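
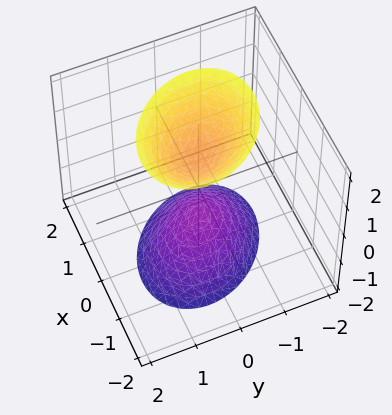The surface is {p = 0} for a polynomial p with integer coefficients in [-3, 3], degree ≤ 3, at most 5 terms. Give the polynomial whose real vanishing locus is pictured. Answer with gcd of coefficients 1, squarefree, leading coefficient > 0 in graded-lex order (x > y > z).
2*x^2 + x*y + 2*y^2 - z^2 + 1

There are 2 components. Treating them together as one polynomial.
The degree is 2 — a generic line meets the surface in up to 2 points.
Reading off the gridlines: it misses every integer gridline on the y-axis; the surface avoids every integer x-axis point in the box; the z-axis gridline crossings are at z ∈ {-1, 1}.
Assembling these constraints gives the stated polynomial.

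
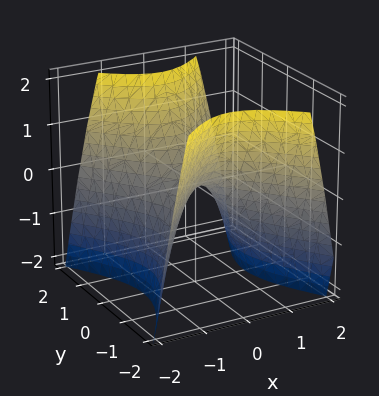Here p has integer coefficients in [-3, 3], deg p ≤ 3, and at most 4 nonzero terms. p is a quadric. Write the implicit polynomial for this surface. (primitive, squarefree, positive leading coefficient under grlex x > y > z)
1. deg p = 2. A hyperbolic paraboloid; a quadric.
2. Symmetries: the x ↦ −x reflection is a symmetry, so x appears only in even powers; mirror symmetry y ↦ −y ⇒ only even powers of y.
3. From the visible intercepts: it crosses the z-axis at the gridline z = 0; it meets the x-axis at x = 0 (among the integer gridlines); it meets the y-axis at y = 0 (among the integer gridlines).
4. Fitting integer coefficients to these (and the overall shape) gives p.

3*x^2 - 2*y^2 + 2*z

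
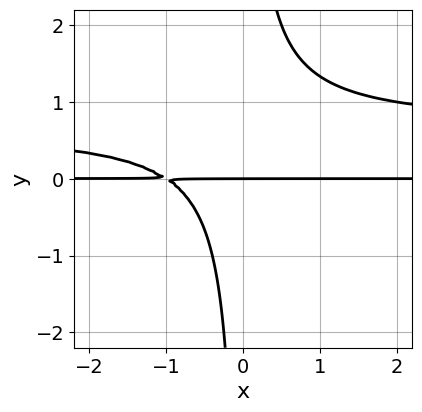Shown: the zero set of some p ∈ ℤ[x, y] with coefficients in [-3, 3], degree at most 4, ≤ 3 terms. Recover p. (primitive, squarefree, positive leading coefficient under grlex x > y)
First, deg p = 3. The shape is more complex than any degree-2 curve.
Then, checking where it meets the axes: every point of the x-axis in the box is on the curve; one y-axis crossing is at y = 0.
Finally, assembling these constraints gives the stated polynomial.

3*x*y^2 - 2*x*y - 2*y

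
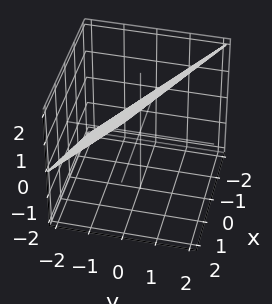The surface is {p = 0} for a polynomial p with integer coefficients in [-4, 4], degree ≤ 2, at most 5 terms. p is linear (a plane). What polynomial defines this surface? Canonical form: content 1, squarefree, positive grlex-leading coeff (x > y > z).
x + 2*y - 2*z + 2

1. Degree: every cross-section is a straight line — this is a plane, so deg p = 1.
2. Observable constraints: it crosses the z-axis at the gridline z = 1; one x-axis crossing is at x = -2; it meets the y-axis at y = -1 (among the integer gridlines).
3. Fitting integer coefficients to these (and the overall shape) gives p.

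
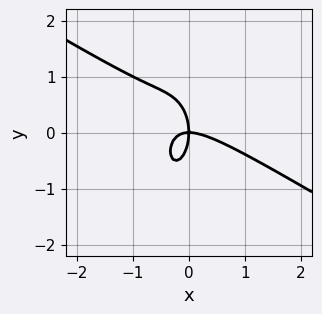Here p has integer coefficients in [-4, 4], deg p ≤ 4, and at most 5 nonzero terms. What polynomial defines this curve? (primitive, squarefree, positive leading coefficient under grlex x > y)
1. The degree is 3 — the shape is more complex than any degree-2 curve.
2. From the axis intercepts and sections: one x-axis crossing is at x = 0; it meets the y-axis at y = 0 (among the integer gridlines).
3. Together with the visible shape, these determine p as stated.

2*x^3 + 3*x^2*y + y^3 + 2*x*y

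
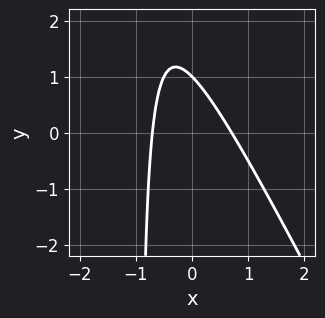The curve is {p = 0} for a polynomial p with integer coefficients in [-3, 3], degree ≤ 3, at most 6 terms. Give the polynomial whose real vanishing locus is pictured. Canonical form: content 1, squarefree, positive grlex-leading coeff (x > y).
2*x^2 + x*y + y - 1

(a) The degree is 2 — the shape is more complex than any degree-1 curve.
(b) Reading off the gridlines: it crosses the y-axis at the gridline y = 1.
(c) Solving for integer coefficients yields p as stated.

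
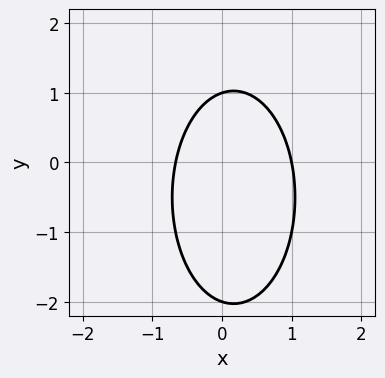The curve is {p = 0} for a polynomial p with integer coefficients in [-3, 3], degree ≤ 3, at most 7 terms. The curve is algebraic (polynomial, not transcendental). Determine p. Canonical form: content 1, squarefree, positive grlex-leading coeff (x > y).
deg p = 2.
Reading off the gridlines: the y-axis gridline crossings are at y ∈ {-2, 1}; it meets the x-axis at x = 1 (among the integer gridlines).
Assembling these constraints gives the stated polynomial.

3*x^2 + y^2 - x + y - 2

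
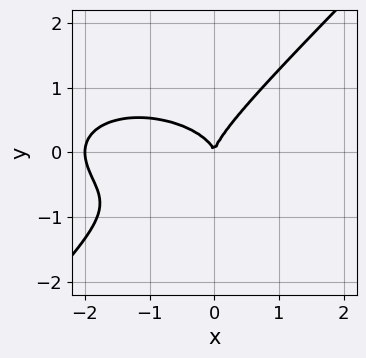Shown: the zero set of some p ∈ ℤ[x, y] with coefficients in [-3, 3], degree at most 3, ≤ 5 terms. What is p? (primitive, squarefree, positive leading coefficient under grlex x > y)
x^3 + 2*x*y^2 - 3*y^3 + 2*x^2

(a) deg p = 3. The shape is more complex than any degree-2 curve.
(b) From the visible intercepts: among the integer gridlines, it crosses the x-axis at x ∈ {-2, 0}; it meets the y-axis at y = 0 (among the integer gridlines).
(c) Putting this together gives p.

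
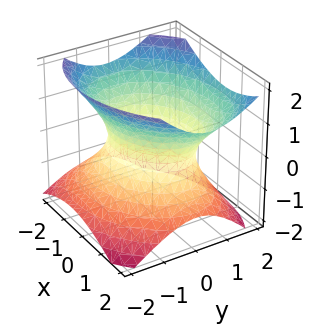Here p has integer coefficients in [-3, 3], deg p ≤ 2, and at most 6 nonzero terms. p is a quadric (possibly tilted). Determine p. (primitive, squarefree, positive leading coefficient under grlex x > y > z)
1. The degree is 2 — no degree-1 surface has this shape.
2. Against the integer gridlines: it misses every integer gridline on the z-axis; among the integer gridlines, it crosses the y-axis at y ∈ {-1, 1}.
3. Assembling these constraints gives the stated polynomial.

2*x^2 - x*y + 3*y^2 - y*z - 3*z^2 - 3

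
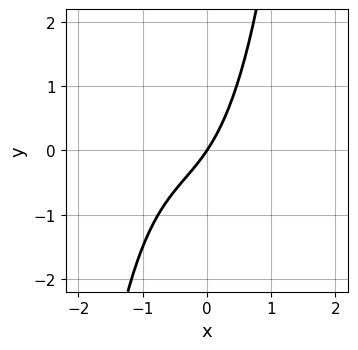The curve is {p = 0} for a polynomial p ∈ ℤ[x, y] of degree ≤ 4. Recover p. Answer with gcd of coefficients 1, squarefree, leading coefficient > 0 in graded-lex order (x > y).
(a) Degree: a generic line meets the curve in up to 3 points, so deg p = 3.
(b) From the visible intercepts: one y-axis crossing is at y = 0; one x-axis crossing is at x = 0.
(c) The integer polynomial consistent with all of this is the stated p.

2*x^3 + 2*x^2 + 3*x - 2*y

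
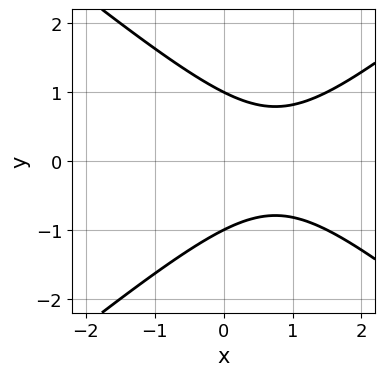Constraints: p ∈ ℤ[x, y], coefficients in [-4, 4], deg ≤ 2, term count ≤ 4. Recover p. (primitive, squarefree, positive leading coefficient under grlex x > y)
1. Degree: a generic line meets the curve in up to 2 points, so deg p = 2.
2. Symmetries: the y ↦ −y reflection is a symmetry, so y appears only in even powers.
3. Reading off the gridlines: among the integer gridlines, it crosses the y-axis at y ∈ {-1, 1}; no x-intercept at any integer in the box.
4. Solving for integer coefficients yields p as stated.

2*x^2 - 3*y^2 - 3*x + 3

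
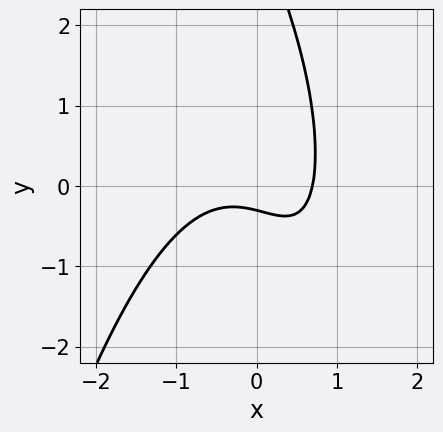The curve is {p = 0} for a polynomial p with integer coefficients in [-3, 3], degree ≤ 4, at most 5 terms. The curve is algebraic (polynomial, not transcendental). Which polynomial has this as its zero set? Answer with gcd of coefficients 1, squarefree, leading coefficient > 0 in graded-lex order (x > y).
3*x^3 + 3*x*y + y^2 - 3*y - 1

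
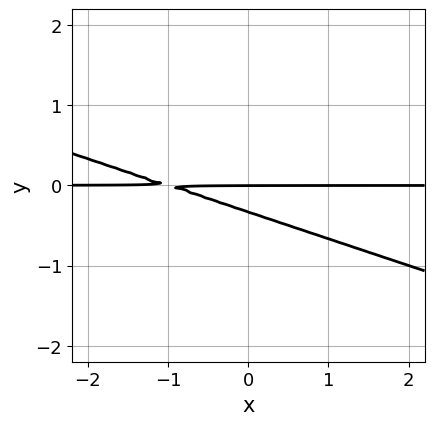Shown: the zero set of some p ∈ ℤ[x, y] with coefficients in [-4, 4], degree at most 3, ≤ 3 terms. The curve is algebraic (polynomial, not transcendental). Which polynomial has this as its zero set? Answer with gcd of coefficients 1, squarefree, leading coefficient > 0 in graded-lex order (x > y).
1. Degree: the shape is more complex than any degree-1 curve, so deg p = 2.
2. From the axis intercepts and sections: one y-axis crossing is at y = 0; the visible x-axis segment lies entirely on the curve.
3. These observations pin down the coefficients.

x*y + 3*y^2 + y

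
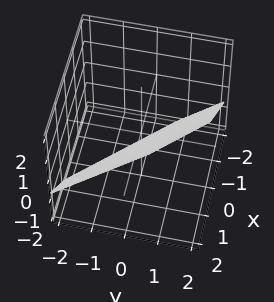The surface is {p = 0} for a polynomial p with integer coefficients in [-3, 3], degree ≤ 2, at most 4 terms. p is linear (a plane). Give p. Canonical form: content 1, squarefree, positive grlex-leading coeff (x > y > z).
3*x + 3*y - 3*z - 2

1. The degree is 1 — the surface is flat (a plane).
2. Solving for integer coefficients yields p as stated.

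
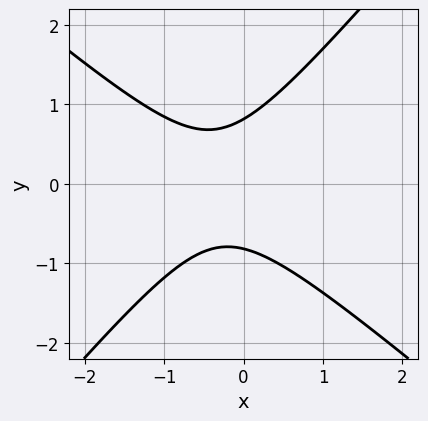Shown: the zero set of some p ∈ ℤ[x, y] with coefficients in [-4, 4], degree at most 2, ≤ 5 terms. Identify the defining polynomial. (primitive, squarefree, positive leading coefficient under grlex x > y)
3*x^2 + x*y - 3*y^2 + 2*x + 2

1. Degree: no degree-1 curve has this shape, so deg p = 2.
2. Against the integer gridlines: it misses every integer gridline on the x-axis.
3. Fitting integer coefficients to these (and the overall shape) gives p.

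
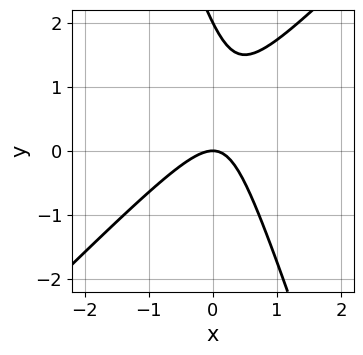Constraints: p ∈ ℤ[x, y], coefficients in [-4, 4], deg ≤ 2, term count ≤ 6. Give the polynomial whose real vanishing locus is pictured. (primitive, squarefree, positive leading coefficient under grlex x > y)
3*x^2 - 2*x*y - y^2 + 2*y

1. The degree is 2 — a generic line meets the curve in up to 2 points.
2. From the axis intercepts and sections: among the integer gridlines, it crosses the y-axis at y ∈ {0, 2}; it crosses the x-axis at the gridline x = 0.
3. Assembling these constraints gives the stated polynomial.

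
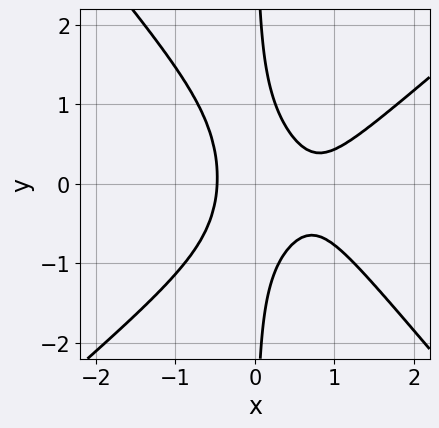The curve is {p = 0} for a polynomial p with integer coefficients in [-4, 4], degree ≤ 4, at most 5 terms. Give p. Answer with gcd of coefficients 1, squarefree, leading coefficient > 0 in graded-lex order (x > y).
1. deg p = 3. No degree-2 curve has this shape.
2. Reading off the gridlines: the curve avoids every integer y-axis point in the box.
3. Solving for integer coefficients yields p as stated.

3*x^3 - x^2*y - 3*x*y^2 - 3*x^2 + 1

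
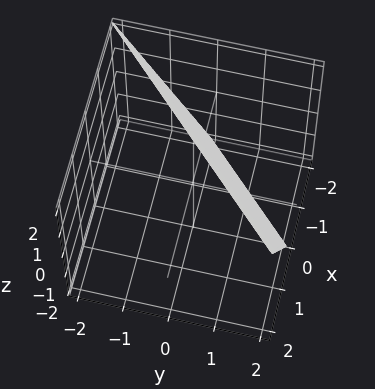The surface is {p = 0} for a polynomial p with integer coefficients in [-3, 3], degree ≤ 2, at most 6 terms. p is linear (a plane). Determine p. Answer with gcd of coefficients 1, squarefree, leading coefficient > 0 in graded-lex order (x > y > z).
2*x - 2*y - z + 2

First, degree: the surface is flat (a plane), so deg p = 1.
Then, from the visible intercepts: one x-axis crossing is at x = -1; it meets the z-axis at z = 2 (among the integer gridlines).
Finally, these observations pin down the coefficients.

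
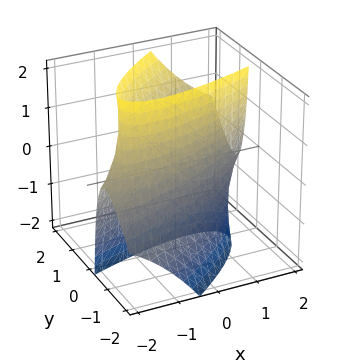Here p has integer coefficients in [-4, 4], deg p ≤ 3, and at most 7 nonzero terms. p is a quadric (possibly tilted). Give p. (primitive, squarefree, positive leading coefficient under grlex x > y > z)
x^2 - 3*x*y + 3*y^2 - 2*y*z - 2

First, degree: a generic line meets the surface in up to 2 points, so deg p = 2.
Next, from the visible intercepts: no z-intercept at any integer in the box.
Finally, matching integer coefficients to the picture gives p.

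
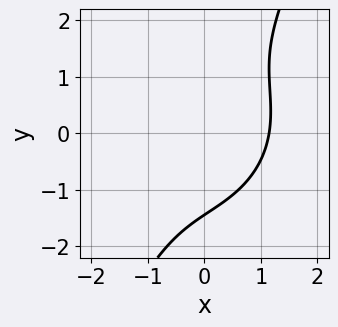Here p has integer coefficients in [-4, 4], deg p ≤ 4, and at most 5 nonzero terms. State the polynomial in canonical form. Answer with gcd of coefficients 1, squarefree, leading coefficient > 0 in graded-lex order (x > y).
2*x^3 - x^2*y + 2*x*y^2 - y^3 - 3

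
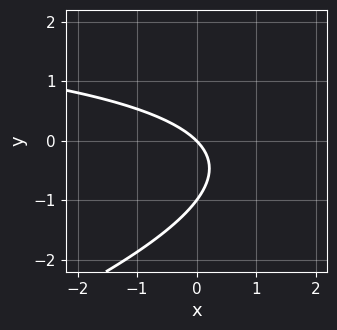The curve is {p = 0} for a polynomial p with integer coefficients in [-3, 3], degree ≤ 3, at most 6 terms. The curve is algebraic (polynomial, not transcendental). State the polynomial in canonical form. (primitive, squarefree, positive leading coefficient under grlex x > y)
1. deg p = 2. A generic line meets the curve in up to 2 points.
2. Observable constraints: among the integer gridlines, it crosses the y-axis at y ∈ {-1, 0}; it meets the x-axis at x = 0 (among the integer gridlines).
3. Assembling these constraints gives the stated polynomial.

x*y - 3*y^2 - 3*x - 3*y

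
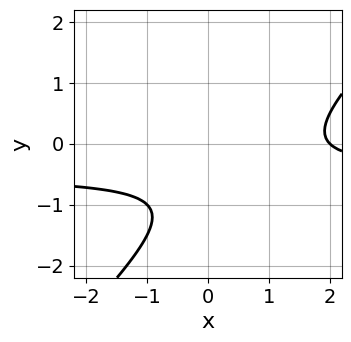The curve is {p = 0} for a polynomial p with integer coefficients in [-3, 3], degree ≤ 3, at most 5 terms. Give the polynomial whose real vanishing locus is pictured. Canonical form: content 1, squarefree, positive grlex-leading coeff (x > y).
(a) deg p = 2. No degree-1 curve has this shape.
(b) Observable constraints: it crosses the x-axis at the gridline x = 2; the curve avoids every integer y-axis point in the box.
(c) Together with the visible shape, these determine p as stated.

2*x*y - 2*y^2 + x - 3*y - 2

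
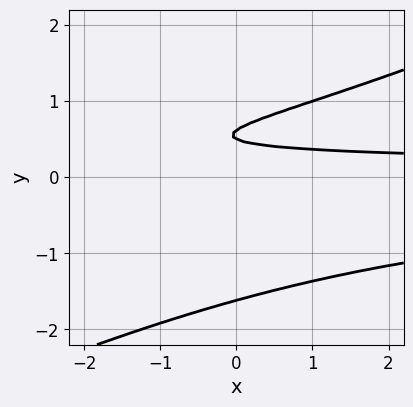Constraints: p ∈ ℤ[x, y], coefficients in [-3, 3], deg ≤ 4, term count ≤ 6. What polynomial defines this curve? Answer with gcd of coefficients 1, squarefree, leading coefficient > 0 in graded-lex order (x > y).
x*y^2 - 2*y^3 - y^2 + 3*y - 1

1. Degree: no degree-2 curve has this shape, so deg p = 3.
2. Observable constraints: it misses every integer gridline on the x-axis.
3. Solving for integer coefficients yields p as stated.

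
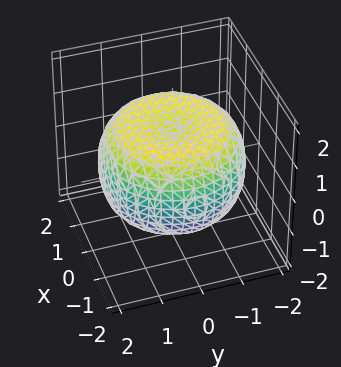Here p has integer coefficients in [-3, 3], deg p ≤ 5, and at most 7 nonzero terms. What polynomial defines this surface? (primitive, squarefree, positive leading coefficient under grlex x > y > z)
x^4 + 2*x^2*y^2 + y^4 - 2*x^2 - 2*y^2 + 3*z^2 - 3

First, degree: a generic line meets the surface in up to 4 points, so deg p = 4.
Then, symmetries: rotational symmetry about the z-axis ⇒ p depends on x, y only through x² + y².
Then, against the integer gridlines: a circular section at z = 1 has radius between 1 and 2; among the integer gridlines, it crosses the z-axis at z ∈ {-1, 1}.
Finally, putting this together gives p.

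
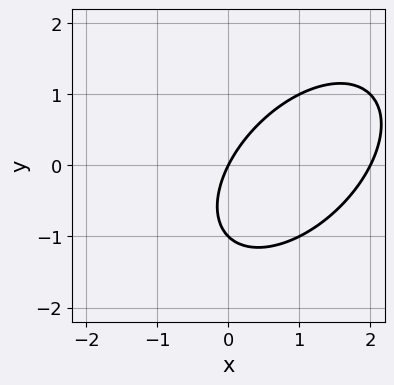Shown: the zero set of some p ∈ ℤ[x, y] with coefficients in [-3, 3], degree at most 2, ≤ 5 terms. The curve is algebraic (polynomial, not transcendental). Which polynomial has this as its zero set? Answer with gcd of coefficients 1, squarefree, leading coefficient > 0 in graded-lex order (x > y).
(a) deg p = 2. A generic line meets the curve in up to 2 points.
(b) Checking where it meets the axes: among the integer gridlines, it crosses the x-axis at x ∈ {0, 2}; the y-axis gridline crossings are at y ∈ {-1, 0}.
(c) Fitting integer coefficients to these (and the overall shape) gives p.

x^2 - x*y + y^2 - 2*x + y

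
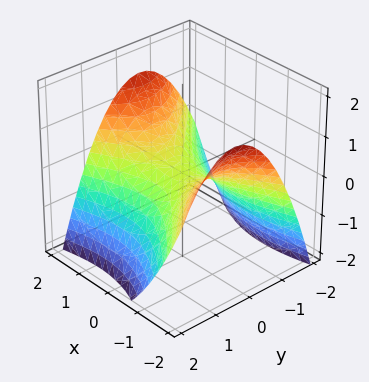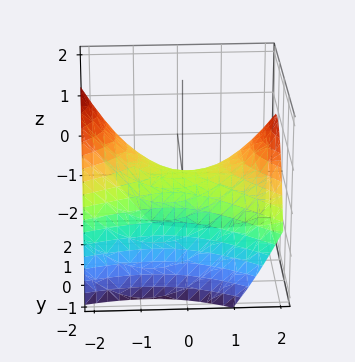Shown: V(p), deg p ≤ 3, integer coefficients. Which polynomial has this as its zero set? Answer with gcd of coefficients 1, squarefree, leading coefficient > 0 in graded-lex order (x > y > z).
x^2 - x*y - 2*y^2 - 3*z

First, degree: a generic line meets the surface in up to 2 points, so deg p = 2.
Then, against the integer gridlines: it meets the z-axis at z = 0 (among the integer gridlines); it crosses the y-axis at the gridline y = 0; one x-axis crossing is at x = 0.
Finally, the integer polynomial consistent with all of this is the stated p.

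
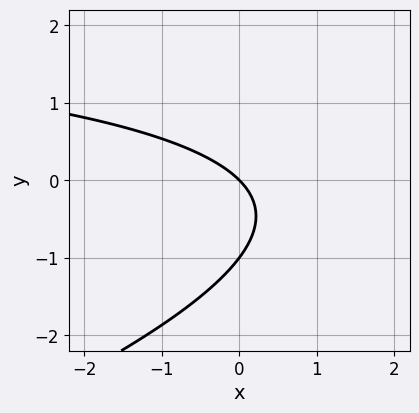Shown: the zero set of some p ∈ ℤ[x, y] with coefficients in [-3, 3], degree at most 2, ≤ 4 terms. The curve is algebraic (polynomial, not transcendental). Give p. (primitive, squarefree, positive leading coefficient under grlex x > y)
The degree is 2 — a generic line meets the curve in up to 2 points.
Reading off the gridlines: it meets the x-axis at x = 0 (among the integer gridlines); the y-axis gridline crossings are at y ∈ {-1, 0}.
These observations pin down the coefficients.

x*y - 3*y^2 - 3*x - 3*y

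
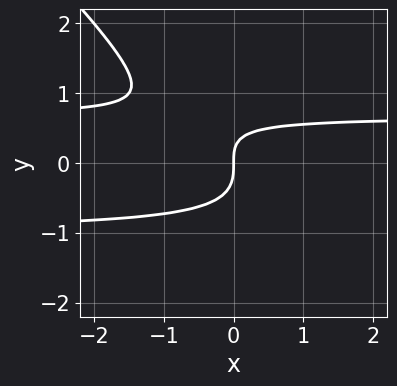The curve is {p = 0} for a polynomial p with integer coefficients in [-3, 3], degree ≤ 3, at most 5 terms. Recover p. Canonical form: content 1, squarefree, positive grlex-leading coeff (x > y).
3*x*y^2 + 3*y^3 + x*y - 2*x

1. deg p = 3. A generic line meets the curve in up to 3 points.
2. Reading off the gridlines: it crosses the y-axis at the gridline y = 0; one x-axis crossing is at x = 0.
3. Together with the visible shape, these determine p as stated.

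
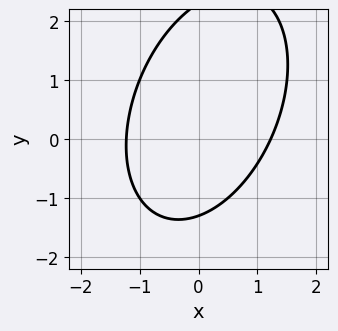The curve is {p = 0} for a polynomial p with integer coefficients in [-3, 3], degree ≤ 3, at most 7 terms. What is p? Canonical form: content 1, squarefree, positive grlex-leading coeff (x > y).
2*x^2 - x*y + y^2 - y - 3

First, the degree is 2 — the shape is more complex than any degree-1 curve.
Finally, matching integer coefficients to the picture gives p.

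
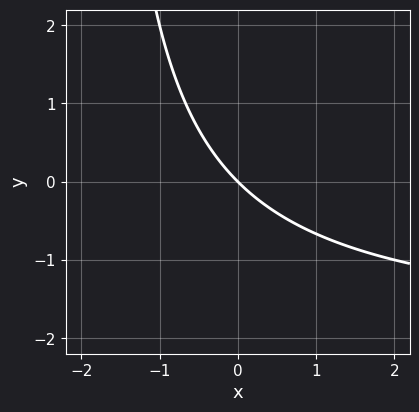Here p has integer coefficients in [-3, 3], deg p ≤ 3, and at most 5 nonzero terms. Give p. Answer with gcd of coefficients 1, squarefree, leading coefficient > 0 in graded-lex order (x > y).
x*y + 2*x + 2*y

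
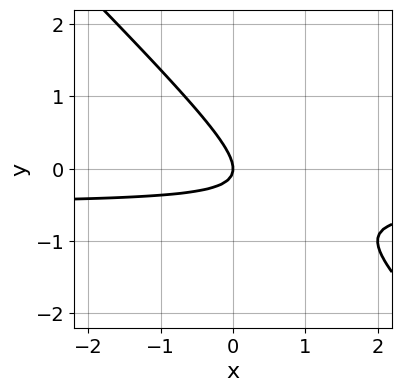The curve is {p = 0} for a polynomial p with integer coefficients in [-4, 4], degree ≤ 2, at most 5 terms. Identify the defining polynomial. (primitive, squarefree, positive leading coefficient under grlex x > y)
2*x*y + 2*y^2 + x

1. The degree is 2 — the shape is more complex than any degree-1 curve.
2. Checking where it meets the axes: it meets the x-axis at x = 0 (among the integer gridlines); one y-axis crossing is at y = 0.
3. Fitting integer coefficients to these (and the overall shape) gives p.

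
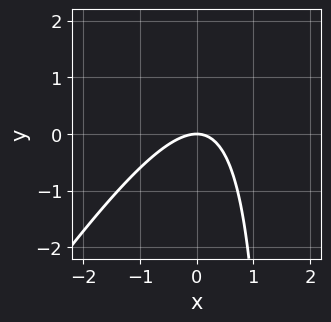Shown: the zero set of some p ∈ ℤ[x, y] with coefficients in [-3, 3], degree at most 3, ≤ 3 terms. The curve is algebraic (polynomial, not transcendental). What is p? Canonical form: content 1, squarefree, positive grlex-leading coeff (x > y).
3*x^2 - 2*x*y + 3*y

(a) deg p = 2.
(b) From the axis intercepts and sections: it crosses the x-axis at the gridline x = 0; it crosses the y-axis at the gridline y = 0.
(c) Matching integer coefficients to the picture gives p.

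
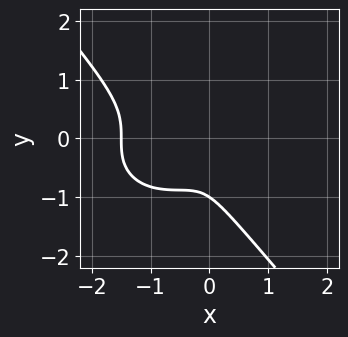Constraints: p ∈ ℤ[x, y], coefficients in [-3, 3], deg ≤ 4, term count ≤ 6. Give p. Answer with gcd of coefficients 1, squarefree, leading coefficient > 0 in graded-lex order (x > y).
Degree: the shape is more complex than any degree-2 curve, so deg p = 3.
Reading off the gridlines: it meets the y-axis at y = -1 (among the integer gridlines).
The integer polynomial consistent with all of this is the stated p.

2*x^3 + 2*x*y^2 + 3*y^3 + 3*x^2 + 3*y^2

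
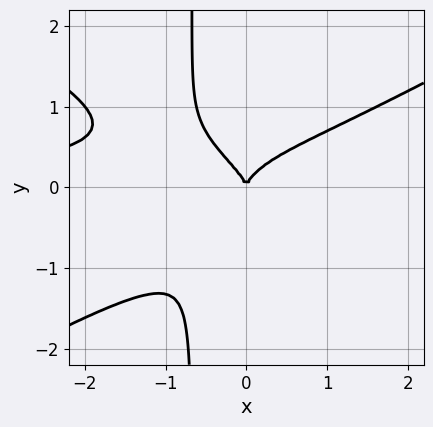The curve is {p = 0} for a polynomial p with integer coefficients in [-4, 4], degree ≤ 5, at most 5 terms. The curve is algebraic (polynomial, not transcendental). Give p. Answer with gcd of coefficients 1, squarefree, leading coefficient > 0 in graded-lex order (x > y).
x^3*y - 3*x*y^3 - 2*y^3 + x^2

First, degree: no degree-3 curve has this shape, so deg p = 4.
Then, from the visible intercepts: it crosses the x-axis at the gridline x = 0; one y-axis crossing is at y = 0.
Finally, these observations pin down the coefficients.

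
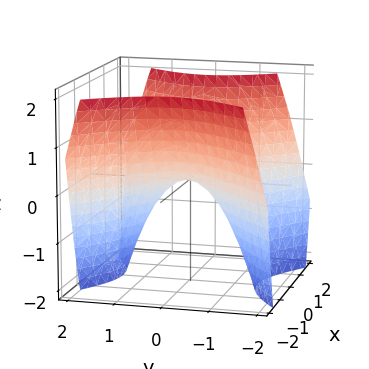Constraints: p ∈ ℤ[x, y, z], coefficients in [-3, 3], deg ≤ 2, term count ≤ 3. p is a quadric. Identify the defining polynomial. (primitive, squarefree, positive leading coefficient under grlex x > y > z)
First, degree: a saddle surface; a quadric, so deg p = 2.
Next, symmetries: mirror symmetry x ↦ −x ⇒ only even powers of x; the y ↦ −y reflection is a symmetry, so y appears only in even powers.
Next, from the visible intercepts: one z-axis crossing is at z = 0; it crosses the x-axis at the gridline x = 0; it crosses the y-axis at the gridline y = 0.
Finally, fitting integer coefficients to these (and the overall shape) gives p.

x^2 - y^2 - z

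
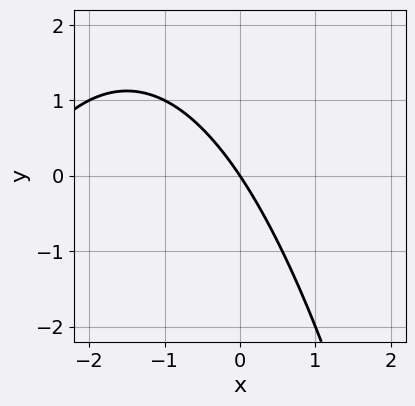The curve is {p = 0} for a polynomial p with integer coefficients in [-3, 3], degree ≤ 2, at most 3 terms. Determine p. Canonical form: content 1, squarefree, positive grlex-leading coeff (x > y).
x^2 + 3*x + 2*y

deg p = 2.
From the visible intercepts: it meets the y-axis at y = 0 (among the integer gridlines); it meets the x-axis at x = 0 (among the integer gridlines).
Putting this together gives p.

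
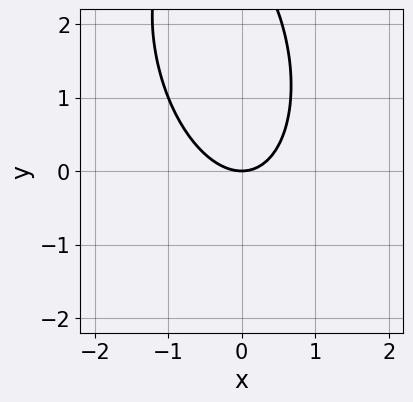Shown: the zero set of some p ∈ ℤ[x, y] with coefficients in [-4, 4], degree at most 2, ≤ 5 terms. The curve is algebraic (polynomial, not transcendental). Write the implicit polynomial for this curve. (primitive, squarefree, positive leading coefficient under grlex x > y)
3*x^2 + x*y + y^2 - 3*y

First, degree: the shape is more complex than any degree-1 curve, so deg p = 2.
Then, against the integer gridlines: one x-axis crossing is at x = 0; one y-axis crossing is at y = 0.
Finally, matching integer coefficients to the picture gives p.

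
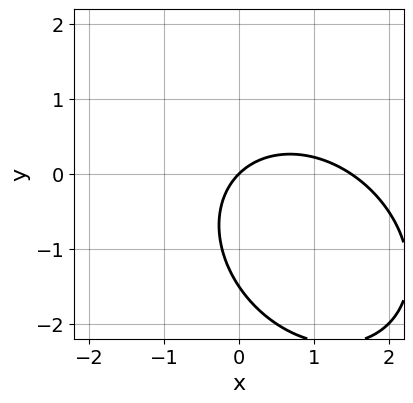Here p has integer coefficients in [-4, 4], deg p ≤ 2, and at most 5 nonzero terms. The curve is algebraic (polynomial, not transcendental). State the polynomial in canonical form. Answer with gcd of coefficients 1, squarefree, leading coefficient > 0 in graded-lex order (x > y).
1. deg p = 2. The shape is more complex than any degree-1 curve.
2. Checking where it meets the axes: one x-axis crossing is at x = 0; it meets the y-axis at y = 0 (among the integer gridlines).
3. Together with the visible shape, these determine p as stated.

2*x^2 + x*y + 2*y^2 - 3*x + 3*y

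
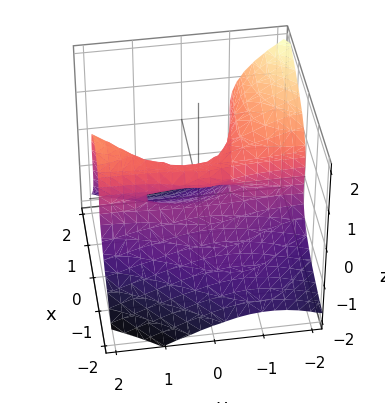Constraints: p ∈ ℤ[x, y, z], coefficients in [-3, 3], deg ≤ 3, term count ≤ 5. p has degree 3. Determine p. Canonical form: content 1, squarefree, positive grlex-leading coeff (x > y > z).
deg p = 3. A generic line meets the surface in up to 3 points.
Reading off the gridlines: the visible y-axis segment lies entirely on the surface; it crosses the x-axis at the gridline x = 0; one z-axis crossing is at z = 0.
Together with the visible shape, these determine p as stated.

2*x^2*y - 2*x*y^2 + 3*z^3 + 3*x^2 - z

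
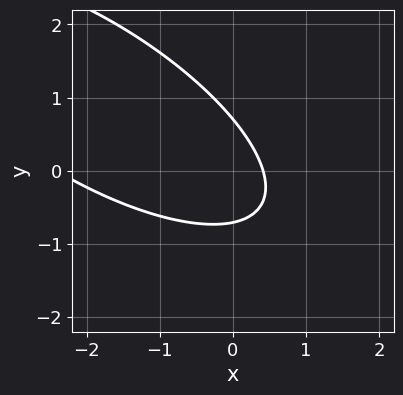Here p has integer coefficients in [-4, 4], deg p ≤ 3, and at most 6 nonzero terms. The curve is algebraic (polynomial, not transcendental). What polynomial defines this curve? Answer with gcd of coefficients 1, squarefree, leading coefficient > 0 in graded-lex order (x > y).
(a) Degree: the shape is more complex than any degree-1 curve, so deg p = 2.
(b) Putting this together gives p.

x^2 + 2*x*y + 2*y^2 + 2*x - 1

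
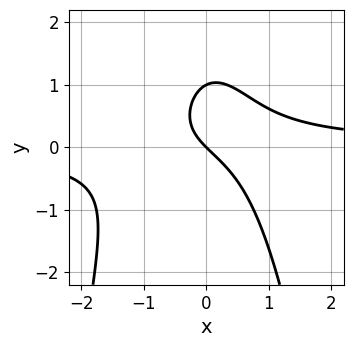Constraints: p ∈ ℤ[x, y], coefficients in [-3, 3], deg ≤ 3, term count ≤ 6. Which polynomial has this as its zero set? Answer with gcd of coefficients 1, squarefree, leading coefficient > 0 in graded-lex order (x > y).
First, the degree is 3 — no degree-2 curve has this shape.
Next, against the integer gridlines: it meets the x-axis at x = 0 (among the integer gridlines); the y-axis gridline crossings are at y ∈ {0, 1}.
Finally, the integer polynomial consistent with all of this is the stated p.

3*x^2*y + x*y + 2*y^2 - 2*x - 2*y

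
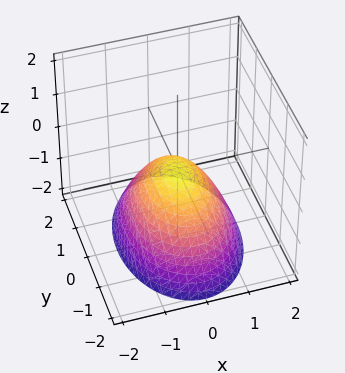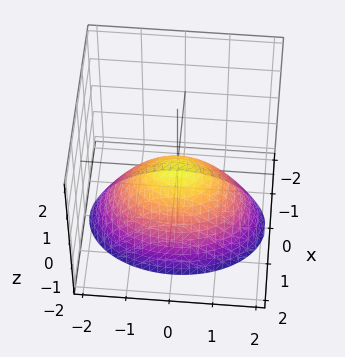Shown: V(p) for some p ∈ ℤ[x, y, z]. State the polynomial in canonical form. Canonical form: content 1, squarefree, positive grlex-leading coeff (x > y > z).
1. Degree: a single bowl opening along one axis; a quadric, so deg p = 2.
2. Symmetries: the x ↦ −x reflection is a symmetry, so x appears only in even powers; mirror symmetry y ↦ −y ⇒ only even powers of y.
3. Against the integer gridlines: it meets the y-axis at y = 0 (among the integer gridlines); it meets the x-axis at x = 0 (among the integer gridlines); it crosses the z-axis at the gridline z = 0.
4. Together with the visible shape, these determine p as stated.

2*x^2 + y^2 + 2*z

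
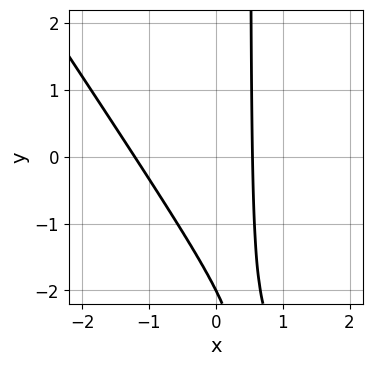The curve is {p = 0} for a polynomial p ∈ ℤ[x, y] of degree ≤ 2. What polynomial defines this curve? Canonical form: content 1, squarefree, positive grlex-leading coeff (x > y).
First, the degree is 2 — the shape is more complex than any degree-1 curve.
Next, reading off the gridlines: it meets the y-axis at y = -2 (among the integer gridlines).
Finally, assembling these constraints gives the stated polynomial.

3*x^2 + 2*x*y + 2*x - y - 2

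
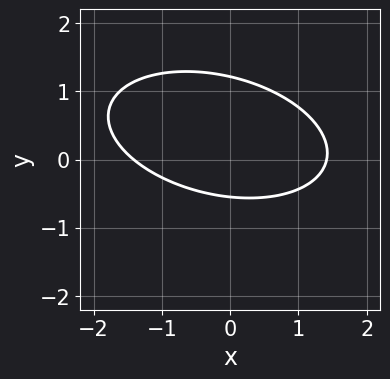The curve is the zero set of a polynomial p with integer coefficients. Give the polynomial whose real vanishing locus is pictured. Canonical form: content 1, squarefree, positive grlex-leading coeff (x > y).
1. Degree: no degree-1 curve has this shape, so deg p = 2.
2. Matching integer coefficients to the picture gives p.

x^2 + x*y + 3*y^2 - 2*y - 2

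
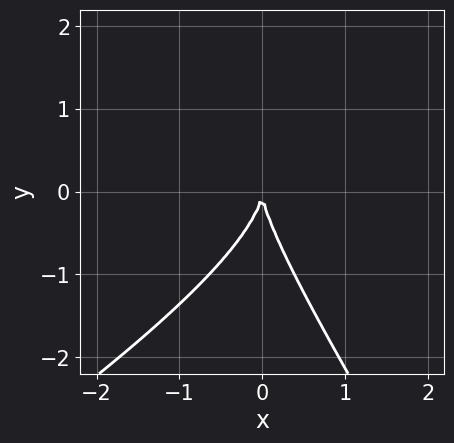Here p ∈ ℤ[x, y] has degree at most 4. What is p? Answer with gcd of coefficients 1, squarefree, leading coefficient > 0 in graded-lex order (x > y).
deg p = 3. A generic line meets the curve in up to 3 points.
From the axis intercepts and sections: it crosses the x-axis at the gridline x = 0; it meets the y-axis at y = 0 (among the integer gridlines).
Putting this together gives p.

x^2*y - x*y^2 - y^3 - 3*x^2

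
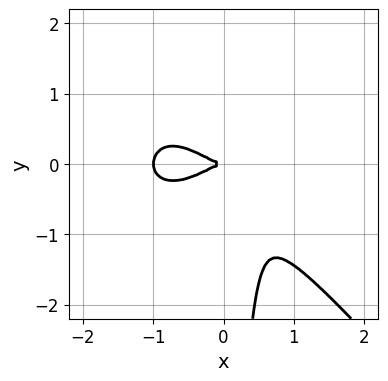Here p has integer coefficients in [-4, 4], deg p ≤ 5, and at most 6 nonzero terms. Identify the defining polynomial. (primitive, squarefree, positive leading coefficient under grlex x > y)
3*x^4 + 2*x*y^3 + 3*x^3 - 3*x*y^2 + 3*y^2

deg p = 4. The shape is more complex than any degree-3 curve.
Checking where it meets the axes: the x-axis gridline crossings are at x ∈ {-1, 0}; it meets the y-axis at y = 0 (among the integer gridlines).
Together with the visible shape, these determine p as stated.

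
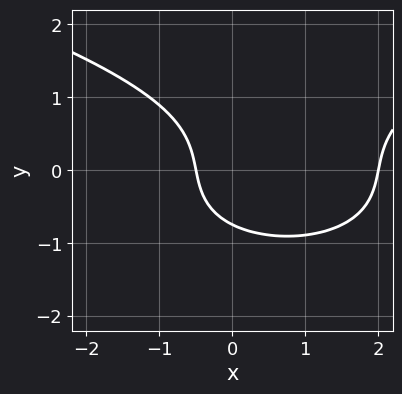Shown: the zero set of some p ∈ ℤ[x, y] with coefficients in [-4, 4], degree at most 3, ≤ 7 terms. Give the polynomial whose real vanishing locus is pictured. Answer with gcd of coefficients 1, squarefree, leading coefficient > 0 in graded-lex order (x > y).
Degree: the shape is more complex than any degree-2 curve, so deg p = 3.
Observable constraints: it crosses the x-axis at the gridline x = 2.
The integer polynomial consistent with all of this is the stated p.

3*y^3 - 2*x^2 + 3*x + y + 2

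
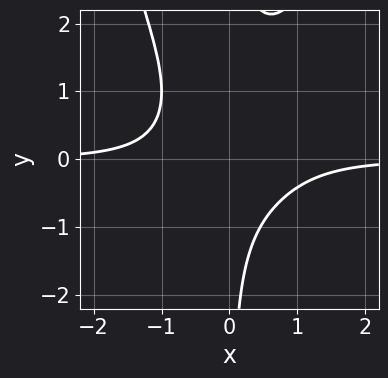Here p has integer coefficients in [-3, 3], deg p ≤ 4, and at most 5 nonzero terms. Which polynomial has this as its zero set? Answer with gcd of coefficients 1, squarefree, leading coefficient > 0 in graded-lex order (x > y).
x^3*y - x*y^2 + x*y + 1

1. Degree: a generic line meets the curve in up to 4 points, so deg p = 4.
2. Against the integer gridlines: no y-intercept at any integer in the box; it misses every integer gridline on the x-axis.
3. Matching integer coefficients to the picture gives p.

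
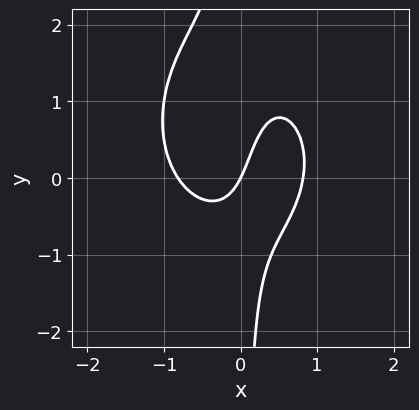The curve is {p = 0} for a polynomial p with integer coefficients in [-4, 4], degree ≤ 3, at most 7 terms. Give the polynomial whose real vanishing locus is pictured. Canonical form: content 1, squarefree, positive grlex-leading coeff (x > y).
First, degree: no degree-2 curve has this shape, so deg p = 3.
Then, against the integer gridlines: it meets the x-axis at x = 0 (among the integer gridlines); one y-axis crossing is at y = 0.
Finally, putting this together gives p.

3*x^3 + 2*x*y^2 - 2*x*y - 2*x + y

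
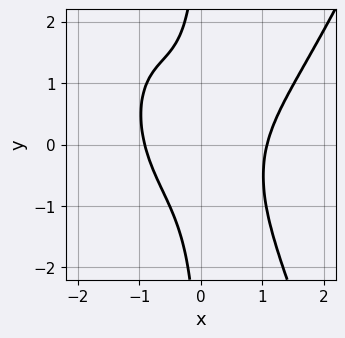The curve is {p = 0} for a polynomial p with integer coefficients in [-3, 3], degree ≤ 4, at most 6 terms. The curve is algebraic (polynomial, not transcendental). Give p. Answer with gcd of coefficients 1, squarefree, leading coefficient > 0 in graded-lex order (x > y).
1. Degree: a generic line meets the curve in up to 4 points, so deg p = 4.
2. From the axis intercepts and sections: the curve avoids every integer y-axis point in the box.
3. These observations pin down the coefficients.

3*x^4 - 3*x^2*y - 3*x*y^2 - x - 3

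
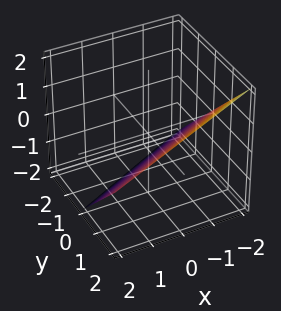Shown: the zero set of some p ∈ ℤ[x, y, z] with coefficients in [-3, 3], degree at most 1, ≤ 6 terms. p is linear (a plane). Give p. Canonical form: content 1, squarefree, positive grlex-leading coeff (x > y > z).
First, degree: every cross-section is a straight line — this is a plane, so deg p = 1.
Next, against the integer gridlines: it crosses the x-axis at the gridline x = -2; it meets the y-axis at y = 1 (among the integer gridlines); it meets the z-axis at z = -1 (among the integer gridlines).
Finally, these observations pin down the coefficients.

x - 2*y + 2*z + 2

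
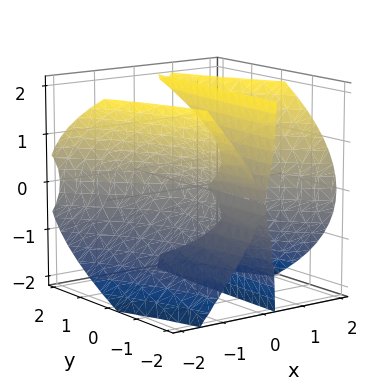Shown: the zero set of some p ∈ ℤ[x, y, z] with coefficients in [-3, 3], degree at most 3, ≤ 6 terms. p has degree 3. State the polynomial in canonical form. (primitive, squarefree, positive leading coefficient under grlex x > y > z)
3*x^3 + 3*x^2*y - 3*x*z^2 + z^2

First, deg p = 3.
Then, from the visible intercepts: it meets the z-axis at z = 0 (among the integer gridlines); it meets the x-axis at x = 0 (among the integer gridlines).
Finally, these observations pin down the coefficients.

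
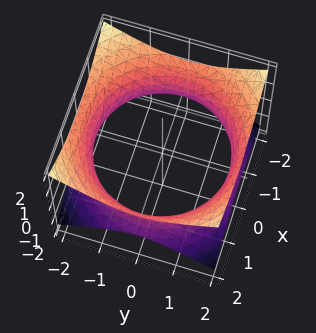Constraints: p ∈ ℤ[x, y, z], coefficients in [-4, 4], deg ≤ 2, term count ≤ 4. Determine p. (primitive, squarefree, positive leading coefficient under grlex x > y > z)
x^2 + y^2 - 2*z^2 - 3

Degree: an hourglass — one-sheet hyperboloid; a quadric, so deg p = 2.
Symmetries: it's symmetric under z → −z, forcing even powers of z; every cross-section ⟂ z is a circle, so x, y appear only via x² + y².
Reading off the gridlines: a circular section at z = 0 has radius between 1 and 2; it misses every integer gridline on the z-axis.
Assembling these constraints gives the stated polynomial.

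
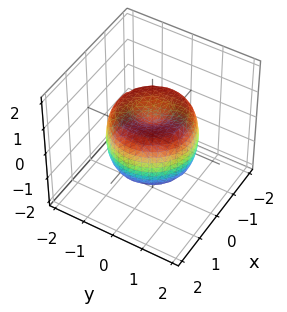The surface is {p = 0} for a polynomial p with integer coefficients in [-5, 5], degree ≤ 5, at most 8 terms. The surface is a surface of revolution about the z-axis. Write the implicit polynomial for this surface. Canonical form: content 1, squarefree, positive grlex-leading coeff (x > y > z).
1. Degree: a generic line meets the surface in up to 4 points, so deg p = 4.
2. Symmetries: rotational symmetry about the z-axis ⇒ p depends on x, y only through x² + y².
3. From the axis intercepts and sections: a circular section at z = 0 has radius between 1 and 2.
4. Matching integer coefficients to the picture gives p.

2*x^4 + 4*x^2*y^2 + 2*y^4 - 3*x^2 - 3*y^2 + 2*z^2 - 1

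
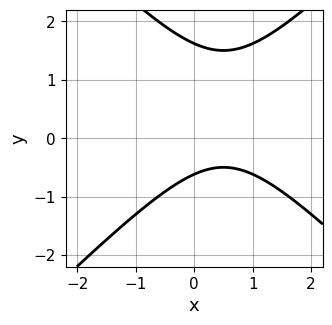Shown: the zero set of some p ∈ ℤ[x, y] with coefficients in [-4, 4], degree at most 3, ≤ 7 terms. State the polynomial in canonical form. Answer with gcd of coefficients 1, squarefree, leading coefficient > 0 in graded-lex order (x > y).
1. deg p = 2.
2. Observable constraints: no x-intercept at any integer in the box.
3. Matching integer coefficients to the picture gives p.

x^2 - y^2 - x + y + 1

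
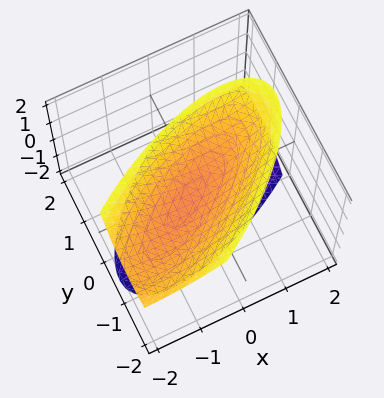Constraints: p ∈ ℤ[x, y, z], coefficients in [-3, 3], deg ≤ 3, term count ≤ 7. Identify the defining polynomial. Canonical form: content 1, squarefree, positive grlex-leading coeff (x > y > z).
(a) There are 2 components. Treating them together as one polynomial.
(b) deg p = 2. No degree-1 surface has this shape.
(c) Observable constraints: it misses every integer gridline on the x-axis; no y-intercept at any integer in the box; among the integer gridlines, it crosses the z-axis at z ∈ {-1, 1}.
(d) Together with the visible shape, these determine p as stated.

x^2 - 2*x*y + 2*y^2 + y*z - z^2 + 1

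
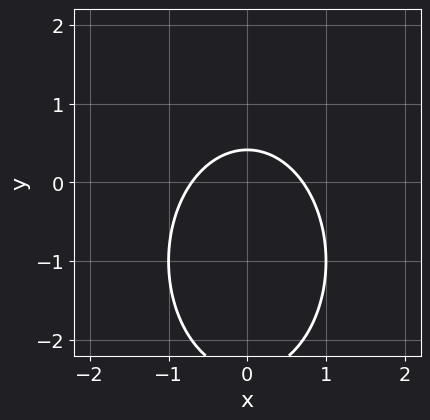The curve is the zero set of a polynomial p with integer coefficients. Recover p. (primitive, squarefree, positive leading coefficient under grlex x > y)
2*x^2 + y^2 + 2*y - 1

Degree: a generic line meets the curve in up to 2 points, so deg p = 2.
Symmetries: it's symmetric under x → −x, forcing even powers of x.
Together with the visible shape, these determine p as stated.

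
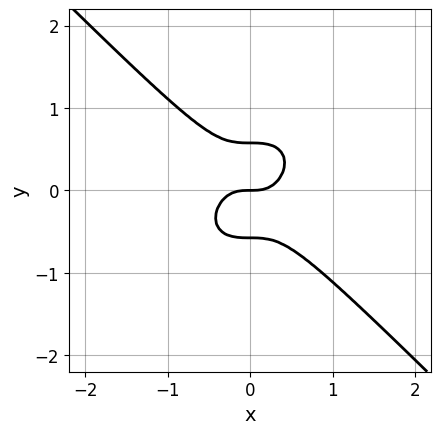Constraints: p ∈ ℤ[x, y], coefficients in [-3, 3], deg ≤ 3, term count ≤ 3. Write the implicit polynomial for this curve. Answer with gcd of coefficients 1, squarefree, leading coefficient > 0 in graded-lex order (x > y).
1. Degree: the shape is more complex than any degree-2 curve, so deg p = 3.
2. Checking where it meets the axes: it crosses the y-axis at the gridline y = 0; it meets the x-axis at x = 0 (among the integer gridlines).
3. The integer polynomial consistent with all of this is the stated p.

3*x^3 + 3*y^3 - y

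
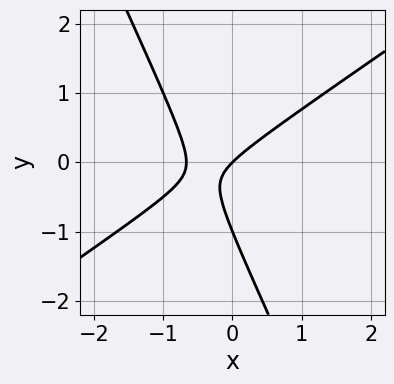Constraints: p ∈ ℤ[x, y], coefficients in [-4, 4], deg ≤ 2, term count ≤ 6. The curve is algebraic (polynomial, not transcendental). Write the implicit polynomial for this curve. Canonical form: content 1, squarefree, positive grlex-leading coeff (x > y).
3*x^2 - 3*x*y - 2*y^2 + 2*x - 2*y

First, deg p = 2. A generic line meets the curve in up to 2 points.
Next, from the axis intercepts and sections: the y-axis gridline crossings are at y ∈ {-1, 0}; it crosses the x-axis at the gridline x = 0.
Finally, fitting integer coefficients to these (and the overall shape) gives p.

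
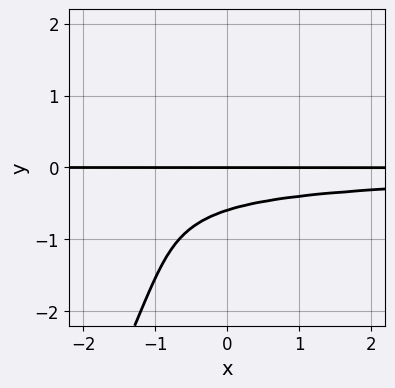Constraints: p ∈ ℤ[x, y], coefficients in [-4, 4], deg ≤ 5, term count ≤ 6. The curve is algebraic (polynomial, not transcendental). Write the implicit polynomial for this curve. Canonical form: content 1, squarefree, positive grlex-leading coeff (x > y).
2*x*y^3 - y^4 - x*y^2 - 3*y^2 - 2*y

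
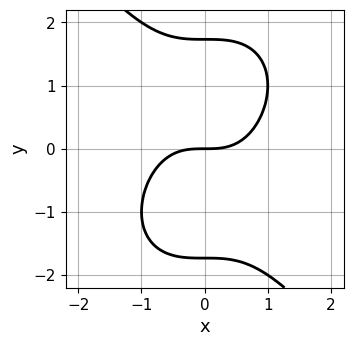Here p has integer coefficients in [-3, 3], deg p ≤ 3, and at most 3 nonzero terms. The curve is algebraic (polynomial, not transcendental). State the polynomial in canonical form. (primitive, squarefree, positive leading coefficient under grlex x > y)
2*x^3 + y^3 - 3*y

First, deg p = 3. A generic line meets the curve in up to 3 points.
Next, observable constraints: one x-axis crossing is at x = 0; one y-axis crossing is at y = 0.
Finally, matching integer coefficients to the picture gives p.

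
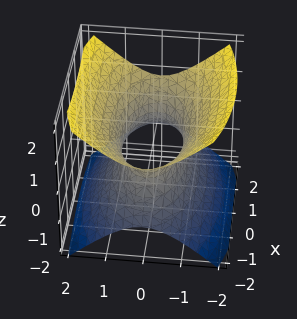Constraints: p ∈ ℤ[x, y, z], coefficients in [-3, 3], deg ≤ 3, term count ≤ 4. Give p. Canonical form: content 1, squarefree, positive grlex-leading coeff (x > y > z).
The degree is 2 — one connected sheet with a waist; a quadric.
Symmetries: the y ↦ −y reflection is a symmetry, so y appears only in even powers; the x ↦ −x reflection is a symmetry, so x appears only in even powers; the z ↦ −z reflection is a symmetry, so z appears only in even powers.
Reading off the gridlines: it misses every integer gridline on the z-axis.
The integer polynomial consistent with all of this is the stated p.

x^2 + 3*y^2 - 3*z^2 - 2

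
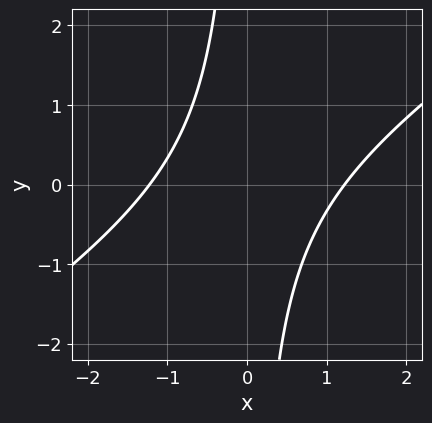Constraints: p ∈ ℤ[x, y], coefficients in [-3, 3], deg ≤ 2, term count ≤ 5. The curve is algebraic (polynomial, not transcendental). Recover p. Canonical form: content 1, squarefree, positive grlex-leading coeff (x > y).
2*x^2 - 3*x*y - 3

Degree: a generic line meets the curve in up to 2 points, so deg p = 2.
Against the integer gridlines: no y-intercept at any integer in the box.
Together with the visible shape, these determine p as stated.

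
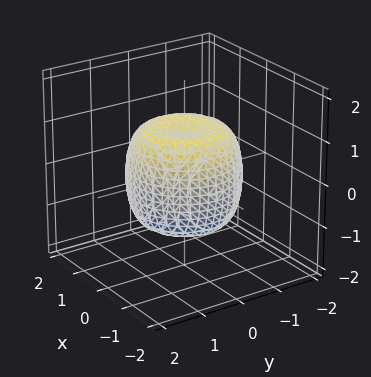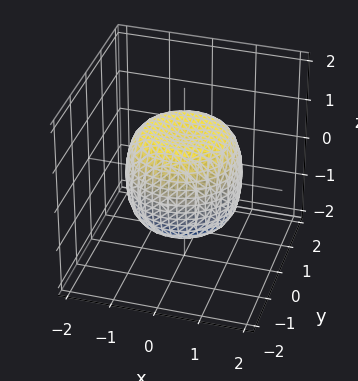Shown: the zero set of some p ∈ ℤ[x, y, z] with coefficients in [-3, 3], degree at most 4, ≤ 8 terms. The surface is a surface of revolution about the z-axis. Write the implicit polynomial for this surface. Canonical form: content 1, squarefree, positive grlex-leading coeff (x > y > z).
Degree: a generic line meets the surface in up to 4 points, so deg p = 4.
Symmetries: every cross-section ⟂ z is a circle, so x, y appear only via x² + y².
From the visible intercepts: a circular section at z = 1 has radius exactly 1; the z-axis gridline crossings are at z ∈ {-1, 1}.
These observations pin down the coefficients.

x^4 + 2*x^2*y^2 + y^4 - x^2 - y^2 + z^2 - 1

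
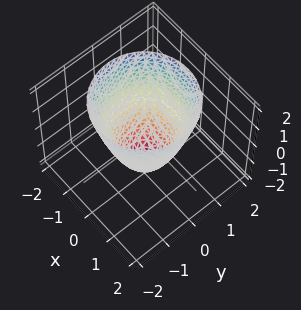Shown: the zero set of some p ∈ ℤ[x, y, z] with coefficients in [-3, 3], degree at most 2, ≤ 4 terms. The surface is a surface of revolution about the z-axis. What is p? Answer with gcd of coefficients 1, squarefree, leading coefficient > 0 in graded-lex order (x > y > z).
First, the degree is 2 — a generic line meets the surface in up to 2 points.
Next, symmetries: rotational symmetry about the z-axis ⇒ p depends on x, y only through x² + y².
Next, observable constraints: among the integer gridlines, it crosses the x-axis at x ∈ {-1, 1}; the y-axis gridline crossings are at y ∈ {-1, 1}; a circular section at z = 1 has radius between 1 and 2.
Finally, the integer polynomial consistent with all of this is the stated p.

3*x^2 + 3*y^2 - 2*z - 3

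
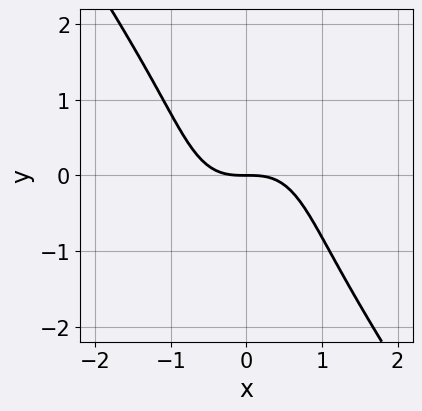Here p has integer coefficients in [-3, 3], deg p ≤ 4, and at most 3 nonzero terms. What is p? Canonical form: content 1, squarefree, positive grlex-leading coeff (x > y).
3*x^3 + y^3 + 3*y

(a) The degree is 3 — the shape is more complex than any degree-2 curve.
(b) Against the integer gridlines: one x-axis crossing is at x = 0; it crosses the y-axis at the gridline y = 0.
(c) Solving for integer coefficients yields p as stated.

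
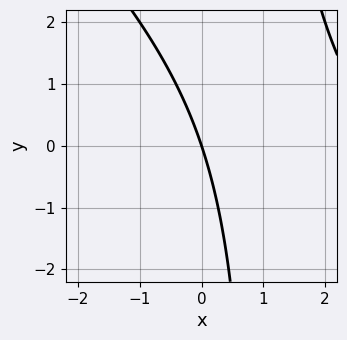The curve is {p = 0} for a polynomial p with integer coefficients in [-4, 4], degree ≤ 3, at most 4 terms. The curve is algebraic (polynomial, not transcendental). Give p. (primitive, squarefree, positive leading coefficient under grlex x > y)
First, degree: the shape is more complex than any degree-1 curve, so deg p = 2.
Next, against the integer gridlines: it crosses the x-axis at the gridline x = 0; it meets the y-axis at y = 0 (among the integer gridlines).
Finally, the integer polynomial consistent with all of this is the stated p.

x^2 + x*y - 3*x - y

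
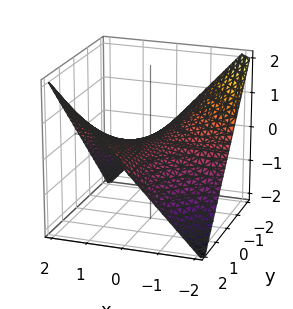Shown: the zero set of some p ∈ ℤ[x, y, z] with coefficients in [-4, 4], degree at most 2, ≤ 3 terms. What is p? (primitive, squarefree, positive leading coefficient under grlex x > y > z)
(a) deg p = 2.
(b) Checking where it meets the axes: the visible y-axis segment lies entirely on the surface; one z-axis crossing is at z = 0.
(c) Together with the visible shape, these determine p as stated.

x*y - 2*z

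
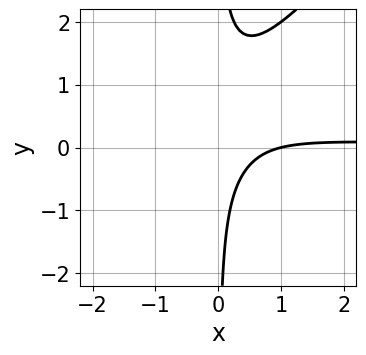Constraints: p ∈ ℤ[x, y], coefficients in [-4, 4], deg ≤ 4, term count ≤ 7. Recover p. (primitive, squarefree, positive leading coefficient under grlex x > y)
(a) deg p = 3.
(b) Observable constraints: the curve avoids every integer y-axis point in the box; one x-axis crossing is at x = 1.
(c) Solving for integer coefficients yields p as stated.

2*x^2*y - 2*x*y^2 + 2*x*y - x + 1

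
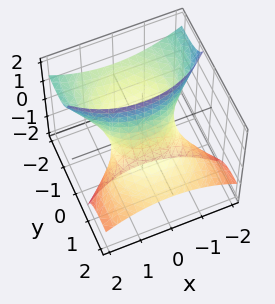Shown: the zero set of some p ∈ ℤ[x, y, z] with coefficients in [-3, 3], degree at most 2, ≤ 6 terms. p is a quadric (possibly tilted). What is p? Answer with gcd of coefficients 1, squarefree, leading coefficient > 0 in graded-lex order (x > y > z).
(a) Degree: the shape is more complex than any degree-1 surface, so deg p = 2.
(b) Checking where it meets the axes: the y-axis gridline crossings are at y ∈ {-1, 1}; among the integer gridlines, it crosses the x-axis at x ∈ {-1, 1}; no z-intercept at any integer in the box.
(c) Fitting integer coefficients to these (and the overall shape) gives p.

x^2 + y^2 + 3*y*z - 1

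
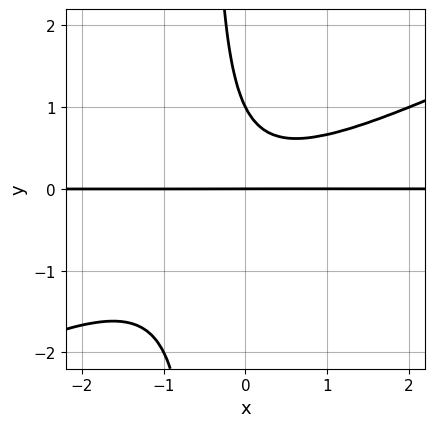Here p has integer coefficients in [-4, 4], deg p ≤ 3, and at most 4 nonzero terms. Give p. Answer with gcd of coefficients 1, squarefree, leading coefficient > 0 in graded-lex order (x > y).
x^2*y - 2*x*y^2 - y^2 + y

Degree: no degree-2 curve has this shape, so deg p = 3.
Against the integer gridlines: the visible x-axis segment lies entirely on the curve; the y-axis gridline crossings are at y ∈ {0, 1}.
Together with the visible shape, these determine p as stated.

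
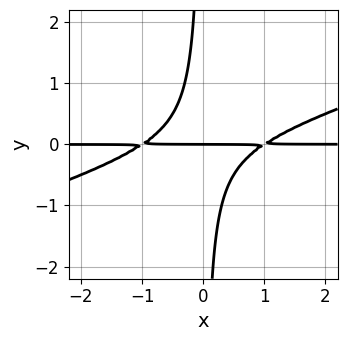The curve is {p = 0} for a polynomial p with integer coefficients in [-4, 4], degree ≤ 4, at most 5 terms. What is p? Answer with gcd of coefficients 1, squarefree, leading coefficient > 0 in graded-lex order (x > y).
x^2*y - 3*x*y^2 - y

First, deg p = 3. A generic line meets the curve in up to 3 points.
Next, from the axis intercepts and sections: the visible x-axis segment lies entirely on the curve; it crosses the y-axis at the gridline y = 0.
Finally, fitting integer coefficients to these (and the overall shape) gives p.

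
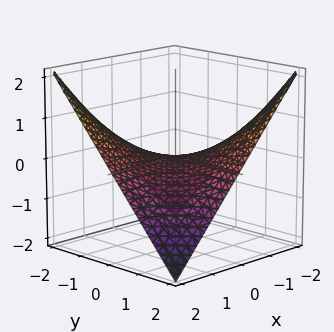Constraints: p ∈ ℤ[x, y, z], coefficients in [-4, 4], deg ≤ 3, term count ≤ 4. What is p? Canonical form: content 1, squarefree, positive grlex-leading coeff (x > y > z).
(a) Degree: a hyperbolic paraboloid; a quadric, so deg p = 2.
(b) Against the integer gridlines: the visible x-axis segment lies entirely on the surface; the visible y-axis segment lies entirely on the surface; one z-axis crossing is at z = 0.
(c) Putting this together gives p.

x*y + 2*z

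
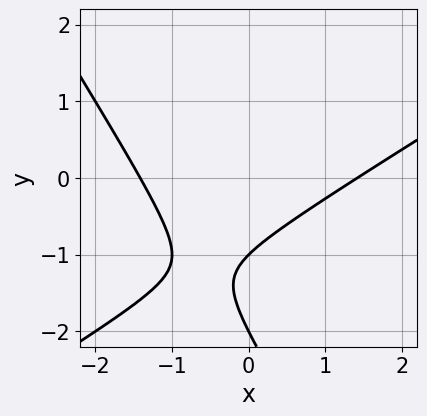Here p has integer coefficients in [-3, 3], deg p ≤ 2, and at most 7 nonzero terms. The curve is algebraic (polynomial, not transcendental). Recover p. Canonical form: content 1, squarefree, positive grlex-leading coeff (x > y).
deg p = 2. The shape is more complex than any degree-1 curve.
Against the integer gridlines: among the integer gridlines, it crosses the y-axis at y ∈ {-2, -1}.
Putting this together gives p.

x^2 - x*y - y^2 - 3*y - 2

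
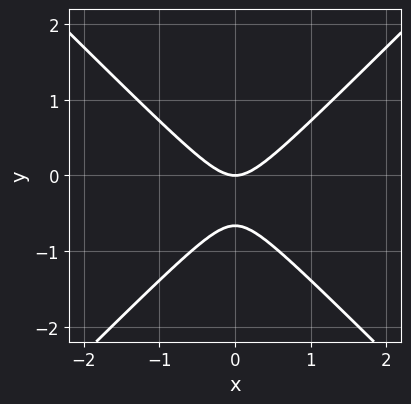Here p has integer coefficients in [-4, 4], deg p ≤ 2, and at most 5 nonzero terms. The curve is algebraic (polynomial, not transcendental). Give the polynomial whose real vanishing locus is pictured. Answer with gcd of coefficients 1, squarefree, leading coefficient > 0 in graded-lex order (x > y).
3*x^2 - 3*y^2 - 2*y

(a) Degree: the shape is more complex than any degree-1 curve, so deg p = 2.
(b) Symmetries: it's symmetric under x → −x, forcing even powers of x.
(c) Reading off the gridlines: it crosses the x-axis at the gridline x = 0; it crosses the y-axis at the gridline y = 0.
(d) Fitting integer coefficients to these (and the overall shape) gives p.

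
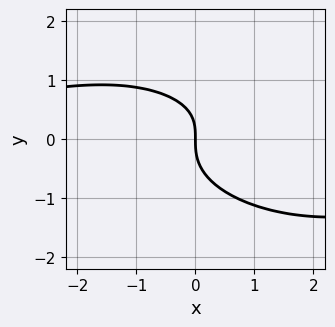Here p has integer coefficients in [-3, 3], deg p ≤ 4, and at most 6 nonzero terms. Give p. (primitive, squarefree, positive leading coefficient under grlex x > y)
x^2*y + x*y^2 + 3*y^3 - x*y + 3*x

1. The degree is 3 — a generic line meets the curve in up to 3 points.
2. From the visible intercepts: it crosses the y-axis at the gridline y = 0; it crosses the x-axis at the gridline x = 0.
3. Solving for integer coefficients yields p as stated.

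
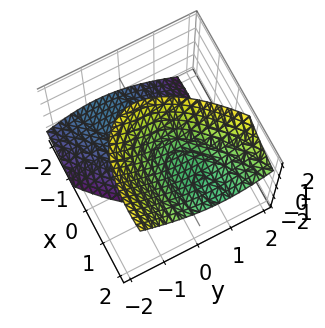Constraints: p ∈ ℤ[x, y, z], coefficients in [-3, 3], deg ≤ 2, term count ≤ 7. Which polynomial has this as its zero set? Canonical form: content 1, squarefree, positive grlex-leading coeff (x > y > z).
The picture has 2 separate pieces.
deg p = 2.
Observable constraints: no x-intercept at any integer in the box; the surface avoids every integer y-axis point in the box.
Matching integer coefficients to the picture gives p.

x^2 - 2*x*y - 3*x*z + 3*y^2 - 2*z^2 + 3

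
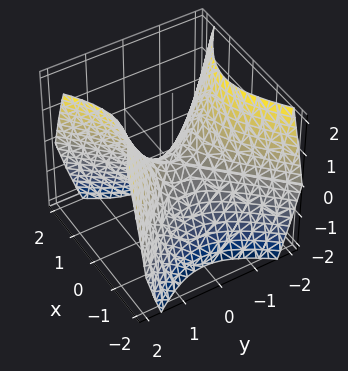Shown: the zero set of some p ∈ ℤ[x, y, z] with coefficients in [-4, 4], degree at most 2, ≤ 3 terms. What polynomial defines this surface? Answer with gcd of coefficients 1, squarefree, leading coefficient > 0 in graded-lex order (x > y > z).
First, the degree is 2 — a hyperbolic paraboloid; a quadric.
Then, symmetries: the x ↦ −x reflection is a symmetry, so x appears only in even powers; mirror symmetry y ↦ −y ⇒ only even powers of y.
Next, checking where it meets the axes: it meets the y-axis at y = 0 (among the integer gridlines); it meets the z-axis at z = 0 (among the integer gridlines); one x-axis crossing is at x = 0.
Finally, putting this together gives p.

x^2 - y^2 + z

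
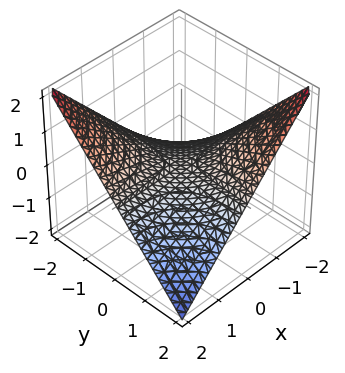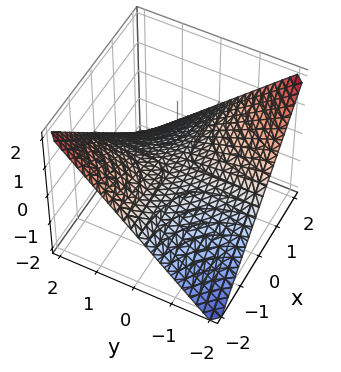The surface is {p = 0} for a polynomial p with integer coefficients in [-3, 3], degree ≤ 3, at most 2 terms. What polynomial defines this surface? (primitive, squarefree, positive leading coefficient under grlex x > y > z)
deg p = 2. A hyperbolic paraboloid; a quadric.
From the axis intercepts and sections: every point of the y-axis in the box is on the surface; one z-axis crossing is at z = 0.
Together with the visible shape, these determine p as stated. Check: (1, 0, 0) on the x-axis lies on the surface, and p(1, 0, 0) = 0. ✓

x*y + 2*z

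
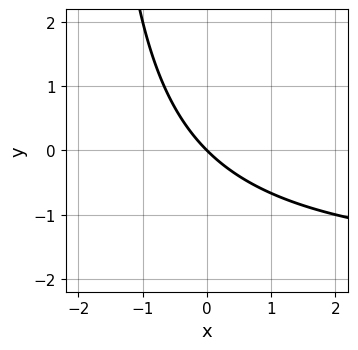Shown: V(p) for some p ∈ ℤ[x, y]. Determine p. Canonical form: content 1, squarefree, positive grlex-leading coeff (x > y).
x*y + 2*x + 2*y

(a) Degree: the shape is more complex than any degree-1 curve, so deg p = 2.
(b) Reading off the gridlines: one y-axis crossing is at y = 0; one x-axis crossing is at x = 0.
(c) Together with the visible shape, these determine p as stated.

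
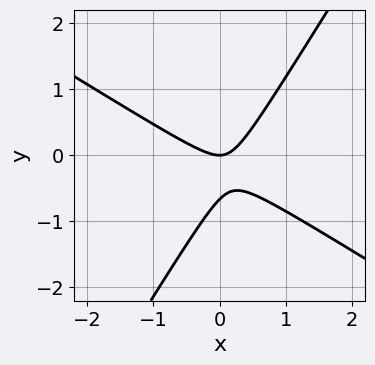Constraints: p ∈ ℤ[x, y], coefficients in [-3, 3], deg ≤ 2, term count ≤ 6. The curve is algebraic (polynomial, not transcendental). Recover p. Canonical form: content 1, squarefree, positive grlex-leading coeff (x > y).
1. Degree: no degree-1 curve has this shape, so deg p = 2.
2. Reading off the gridlines: it meets the x-axis at x = 0 (among the integer gridlines); one y-axis crossing is at y = 0.
3. These observations pin down the coefficients.

3*x^2 + 3*x*y - 3*y^2 - 2*y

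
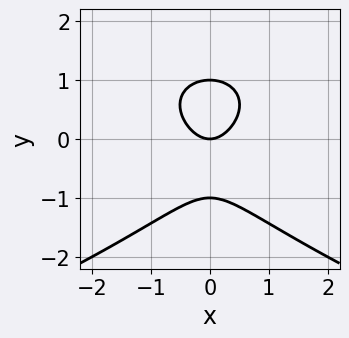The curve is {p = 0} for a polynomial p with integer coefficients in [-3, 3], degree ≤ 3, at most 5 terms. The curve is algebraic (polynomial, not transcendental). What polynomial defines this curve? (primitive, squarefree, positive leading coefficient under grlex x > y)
(a) deg p = 3. No degree-2 curve has this shape.
(b) Symmetries: the x ↦ −x reflection is a symmetry, so x appears only in even powers.
(c) Observable constraints: among the integer gridlines, it crosses the y-axis at y ∈ {-1, 0, 1}; one x-axis crossing is at x = 0.
(d) Solving for integer coefficients yields p as stated.

2*y^3 + 3*x^2 - 2*y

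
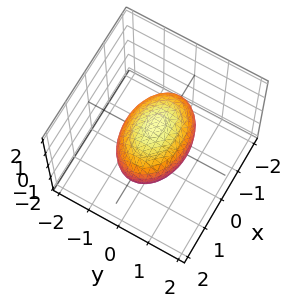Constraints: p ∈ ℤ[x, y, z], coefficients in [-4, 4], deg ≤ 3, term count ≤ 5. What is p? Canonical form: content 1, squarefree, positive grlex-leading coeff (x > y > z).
x^2 + 2*y^2 + 2*z^2 - 2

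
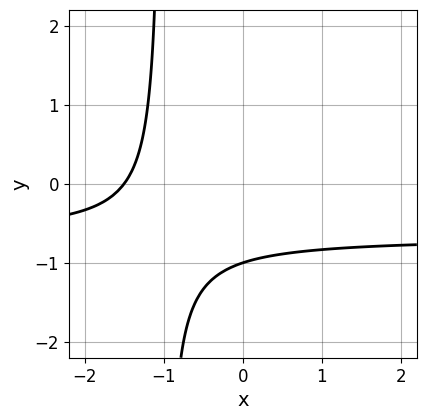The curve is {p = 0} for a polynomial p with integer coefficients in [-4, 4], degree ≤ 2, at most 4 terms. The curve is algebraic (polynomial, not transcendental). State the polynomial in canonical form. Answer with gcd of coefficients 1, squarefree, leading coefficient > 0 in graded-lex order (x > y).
First, degree: the shape is more complex than any degree-1 curve, so deg p = 2.
Then, checking where it meets the axes: it meets the y-axis at y = -1 (among the integer gridlines).
Finally, together with the visible shape, these determine p as stated.

3*x*y + 2*x + 3*y + 3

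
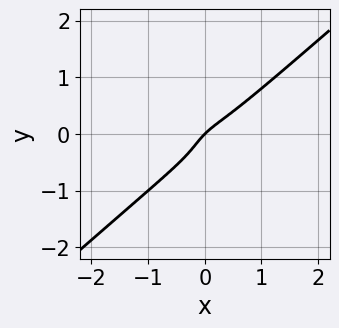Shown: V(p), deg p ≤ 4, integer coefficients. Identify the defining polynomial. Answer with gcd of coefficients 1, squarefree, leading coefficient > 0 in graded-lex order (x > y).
2*x^3 - 3*y^3 - y^2 + x - y

1. deg p = 3. The shape is more complex than any degree-2 curve.
2. From the visible intercepts: one y-axis crossing is at y = 0; it crosses the x-axis at the gridline x = 0.
3. Putting this together gives p.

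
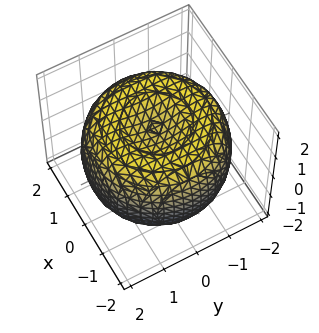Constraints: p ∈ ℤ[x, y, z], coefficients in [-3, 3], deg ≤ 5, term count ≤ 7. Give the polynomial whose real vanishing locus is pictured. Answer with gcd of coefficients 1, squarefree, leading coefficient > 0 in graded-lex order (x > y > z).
The degree is 4 — no degree-3 surface has this shape.
Symmetries: rotational symmetry about the z-axis ⇒ p depends on x, y only through x² + y².
Reading off the gridlines: among the integer gridlines, it crosses the z-axis at z ∈ {-1, 1}; a circular section at z = -1 has radius between 1 and 2.
Together with the visible shape, these determine p as stated.

x^4 + 2*x^2*y^2 + y^4 - 3*x^2 - 3*y^2 + 3*z^2 - 3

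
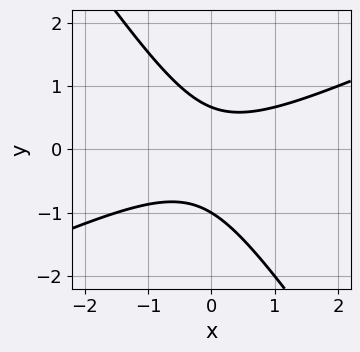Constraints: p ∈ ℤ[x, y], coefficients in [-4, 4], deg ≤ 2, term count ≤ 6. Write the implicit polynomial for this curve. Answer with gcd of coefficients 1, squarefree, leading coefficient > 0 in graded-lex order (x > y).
2*x^2 - 3*x*y - 3*y^2 - y + 2

Degree: the shape is more complex than any degree-1 curve, so deg p = 2.
From the axis intercepts and sections: the curve avoids every integer x-axis point in the box; it meets the y-axis at y = -1 (among the integer gridlines).
Solving for integer coefficients yields p as stated.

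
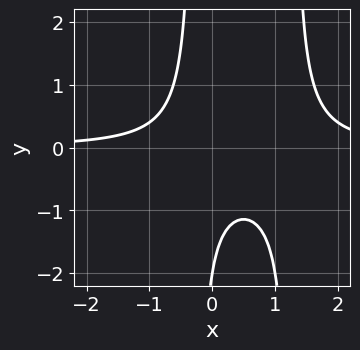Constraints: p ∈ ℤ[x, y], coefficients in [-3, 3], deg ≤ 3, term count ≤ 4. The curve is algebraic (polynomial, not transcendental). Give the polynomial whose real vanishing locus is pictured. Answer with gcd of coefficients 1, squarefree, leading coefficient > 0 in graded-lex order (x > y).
3*x^2*y - 3*x*y - y - 2

First, deg p = 3. A generic line meets the curve in up to 3 points.
Then, observable constraints: one y-axis crossing is at y = -2; it misses every integer gridline on the x-axis.
Finally, these observations pin down the coefficients.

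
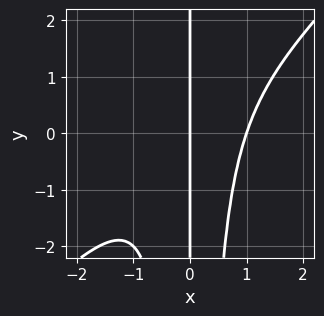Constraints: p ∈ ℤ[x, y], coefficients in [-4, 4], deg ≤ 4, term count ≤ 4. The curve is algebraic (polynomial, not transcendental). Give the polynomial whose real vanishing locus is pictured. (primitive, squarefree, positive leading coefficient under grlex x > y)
x^4 - x^3*y - x

(a) deg p = 4. The shape is more complex than any degree-3 curve.
(b) From the axis intercepts and sections: every point of the y-axis in the box is on the curve; the x-axis gridline crossings are at x ∈ {0, 1}.
(c) Putting this together gives p.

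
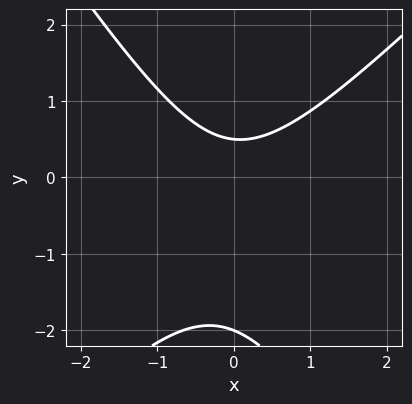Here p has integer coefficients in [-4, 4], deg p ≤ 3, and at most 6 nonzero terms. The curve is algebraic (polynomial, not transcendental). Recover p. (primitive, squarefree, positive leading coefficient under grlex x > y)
First, the degree is 2 — the shape is more complex than any degree-1 curve.
Then, against the integer gridlines: it misses every integer gridline on the x-axis; it crosses the y-axis at the gridline y = -2.
Finally, fitting integer coefficients to these (and the overall shape) gives p.

3*x^2 - x*y - 2*y^2 - 3*y + 2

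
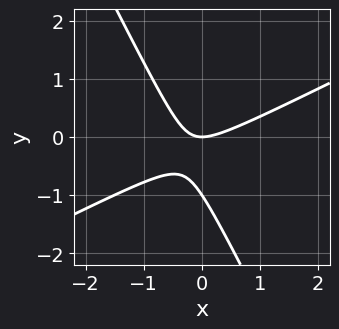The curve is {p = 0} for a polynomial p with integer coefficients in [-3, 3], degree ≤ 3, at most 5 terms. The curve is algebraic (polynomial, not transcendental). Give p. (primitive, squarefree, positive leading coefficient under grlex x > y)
2*x^2 - 3*x*y - 2*y^2 - 2*y

1. Degree: the shape is more complex than any degree-1 curve, so deg p = 2.
2. From the visible intercepts: it meets the x-axis at x = 0 (among the integer gridlines); among the integer gridlines, it crosses the y-axis at y ∈ {-1, 0}.
3. Solving for integer coefficients yields p as stated.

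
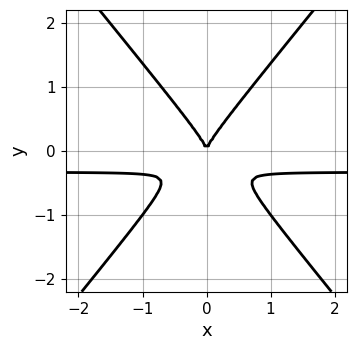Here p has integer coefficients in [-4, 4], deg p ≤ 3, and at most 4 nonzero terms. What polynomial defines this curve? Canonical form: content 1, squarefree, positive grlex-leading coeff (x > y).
First, deg p = 3. The shape is more complex than any degree-2 curve.
Next, symmetries: it's symmetric under x → −x, forcing even powers of x.
Then, checking where it meets the axes: it meets the y-axis at y = 0 (among the integer gridlines); one x-axis crossing is at x = 0.
Finally, assembling these constraints gives the stated polynomial.

3*x^2*y - 2*y^3 + x^2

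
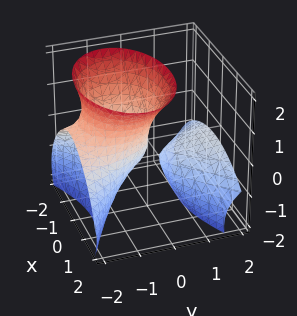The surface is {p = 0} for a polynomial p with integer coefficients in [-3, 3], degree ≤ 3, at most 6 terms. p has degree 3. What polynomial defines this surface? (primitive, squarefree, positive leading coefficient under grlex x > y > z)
3*y^2*z - z^3 + 3*x^2 + 3*y*z + 2*y

(a) The picture has 2 separate pieces. Treating them together as one polynomial.
(b) deg p = 3. No degree-2 surface has this shape.
(c) From the visible intercepts: it meets the z-axis at z = 0 (among the integer gridlines); it crosses the y-axis at the gridline y = 0.
(d) The integer polynomial consistent with all of this is the stated p.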